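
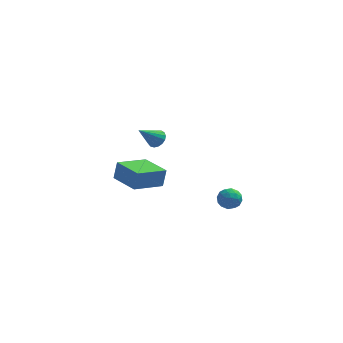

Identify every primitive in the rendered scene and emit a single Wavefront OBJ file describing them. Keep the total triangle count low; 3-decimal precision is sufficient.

v -3.343 -1.332 -1.981
v -3.191 -1.134 -1.023
v -4.443 -0.117 -2.057
v -4.291 0.08 -1.099
v -2.109 -0.24 -2.401
v -1.957 -0.043 -1.443
v -3.209 0.974 -2.477
v -3.057 1.172 -1.519
v 1.181 1.425 -4.316
v 1.516 1.233 -3.791
v 0.424 0.727 -4.089
v 0.759 0.535 -3.564
v 0.488 1.127 -3.579
v 0.956 1.559 -3.719
v 0.984 0.401 -4.161
v 1.452 0.833 -4.301
v 1.394 0.6 -3.695
v 1.087 1.049 -3.335
v 0.853 0.911 -4.545
v 0.546 1.36 -4.185
v 1.415 1.391 -4.073
v 0.525 0.569 -3.807
v 0.366 0.918 -3.816
v 0.562 0.805 -3.507
v 1.086 1.582 -4.031
v 1.283 1.469 -3.722
v 0.678 1.407 -3.598
v 0.657 0.491 -4.158
v 0.854 0.378 -3.849
v 1.378 1.155 -4.373
v 1.574 1.042 -4.064
v 1.262 0.553 -4.282
v 1.54 0.905 -3.708
v 1.095 0.495 -3.575
v 1.227 0.416 -3.926
v 1.503 0.67 -4.008
v 1.36 1.169 -3.497
v 0.915 0.759 -3.364
v 0.756 1.107 -3.372
v 1.031 1.361 -3.455
v 1.288 0.797 -3.44
v 1.025 1.201 -4.516
v 0.58 0.791 -4.383
v 0.909 0.599 -4.425
v 1.184 0.853 -4.508
v 0.845 1.465 -4.305
v 0.4 1.055 -4.172
v 0.437 1.29 -3.872
v 0.713 1.544 -3.954
v 0.652 1.163 -4.44
v -2.146 -2.613 2.322
v -1.746 -2.899 2.459
v -2.894 -3.227 3.218
v -1.732 -2.704 2.605
v -1.811 -2.488 2.686
v -1.968 -2.301 2.684
v -2.165 -2.185 2.599
v -2.358 -2.167 2.45
v -2.502 -2.251 2.272
v -2.565 -2.418 2.105
v -2.531 -2.63 1.988
v -2.409 -2.837 1.947
v -2.227 -2.993 1.992
v -2.026 -3.062 2.113
v -1.853 -3.028 2.281
f 2 4 1
f 5 2 1
f 1 4 3
f 3 5 1
f 2 8 4
f 6 2 5
f 6 8 2
f 4 8 3
f 7 5 3
f 3 8 7
f 7 6 5
f 8 6 7
f 9 46 25
f 46 20 49
f 25 49 14
f 46 49 25
f 9 25 21
f 25 14 26
f 21 26 10
f 25 26 21
f 9 21 30
f 21 10 31
f 30 31 16
f 21 31 30
f 9 30 42
f 30 16 45
f 42 45 19
f 30 45 42
f 9 42 46
f 42 19 50
f 46 50 20
f 42 50 46
f 10 26 37
f 26 14 40
f 37 40 18
f 26 40 37
f 14 49 27
f 49 20 48
f 27 48 13
f 49 48 27
f 20 50 47
f 50 19 43
f 47 43 11
f 50 43 47
f 19 45 44
f 45 16 32
f 44 32 15
f 45 32 44
f 16 31 36
f 31 10 33
f 36 33 17
f 31 33 36
f 12 38 24
f 38 18 39
f 24 39 13
f 38 39 24
f 12 24 22
f 24 13 23
f 22 23 11
f 24 23 22
f 12 22 29
f 22 11 28
f 29 28 15
f 22 28 29
f 12 29 34
f 29 15 35
f 34 35 17
f 29 35 34
f 12 34 38
f 34 17 41
f 38 41 18
f 34 41 38
f 13 39 27
f 39 18 40
f 27 40 14
f 39 40 27
f 11 23 47
f 23 13 48
f 47 48 20
f 23 48 47
f 15 28 44
f 28 11 43
f 44 43 19
f 28 43 44
f 17 35 36
f 35 15 32
f 36 32 16
f 35 32 36
f 18 41 37
f 41 17 33
f 37 33 10
f 41 33 37
f 52 51 54
f 52 54 53
f 54 51 55
f 54 55 53
f 55 51 56
f 55 56 53
f 56 51 57
f 56 57 53
f 57 51 58
f 57 58 53
f 58 51 59
f 58 59 53
f 59 51 60
f 59 60 53
f 60 51 61
f 60 61 53
f 61 51 62
f 61 62 53
f 62 51 63
f 62 63 53
f 63 51 64
f 63 64 53
f 64 51 65
f 64 65 53
f 65 51 52
f 65 52 53



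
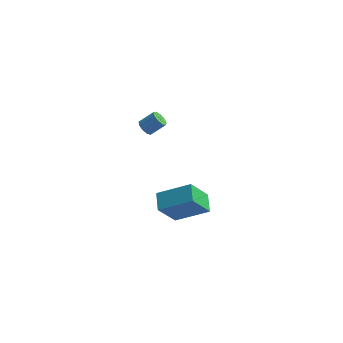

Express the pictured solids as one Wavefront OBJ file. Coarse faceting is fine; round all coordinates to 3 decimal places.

v 1.301 2.095 3.6
v 1.678 1.886 3.347
v 2.336 2.276 4.006
v 1.959 2.485 4.26
v 1.615 2.2 3.225
v 2.273 2.589 3.885
v 1.404 2.464 3.279
v 2.063 2.853 3.938
v 1.146 2.556 3.483
v 1.804 2.945 4.142
v 0.96 2.432 3.742
v 1.618 2.822 4.401
v 0.933 2.151 3.935
v 1.592 2.54 4.594
v 1.079 1.844 3.971
v 1.737 2.233 4.63
v 1.328 1.654 3.834
v 1.987 2.043 4.493
v 1.565 1.671 3.587
v 2.223 2.06 4.247
v 2.171 1.571 -2.473
v 3.92 2.017 -1.5
v 1.708 2.536 -2.083
v 3.457 2.983 -1.11
v 2.783 2.477 -3.99
v 4.532 2.924 -3.017
v 2.32 3.443 -3.6
v 4.069 3.889 -2.627
f 2 1 5
f 2 5 3
f 3 5 6
f 3 6 4
f 5 1 7
f 5 7 6
f 6 7 8
f 6 8 4
f 7 1 9
f 7 9 8
f 8 9 10
f 8 10 4
f 9 1 11
f 9 11 10
f 10 11 12
f 10 12 4
f 11 1 13
f 11 13 12
f 12 13 14
f 12 14 4
f 13 1 15
f 13 15 14
f 14 15 16
f 14 16 4
f 15 1 17
f 15 17 16
f 16 17 18
f 16 18 4
f 17 1 19
f 17 19 18
f 18 19 20
f 18 20 4
f 19 1 2
f 19 2 20
f 20 2 3
f 20 3 4
f 22 24 21
f 25 22 21
f 21 24 23
f 23 25 21
f 22 28 24
f 26 22 25
f 26 28 22
f 24 28 23
f 27 25 23
f 23 28 27
f 27 26 25
f 28 26 27



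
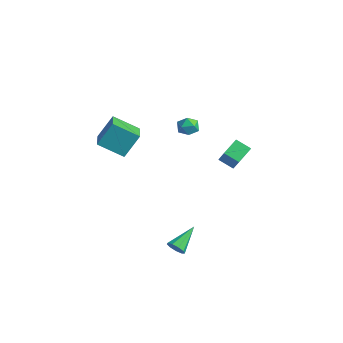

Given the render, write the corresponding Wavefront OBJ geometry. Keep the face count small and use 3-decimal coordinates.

v 2.85 -3.673 -2.993
v 3.239 -3.803 -2.612
v 2.55 -2.207 -2.187
v 3.399 -3.611 -2.903
v 3.302 -3.448 -3.235
v 2.993 -3.39 -3.455
v 2.617 -3.465 -3.458
v 2.35 -3.637 -3.244
v 2.317 -3.826 -2.913
v 2.533 -3.944 -2.619
v 2.897 -3.935 -2.5
v -3.158 1.614 0.835
v -2.741 2.166 0.885
v -2.439 1.014 1.455
v -2.022 1.566 1.505
v -2.637 1.565 1.828
v -3.081 1.935 1.445
v -2.099 1.245 0.895
v -2.543 1.615 0.512
v -2.087 1.938 0.923
v -2.419 2.136 1.499
v -2.761 1.044 0.841
v -3.093 1.242 1.417
v 2.293 -0.382 2.107
v 3.139 -0.741 3.255
v 2.075 0.61 2.579
v 2.92 0.251 3.727
v 3.04 -0.011 1.673
v 3.885 -0.37 2.821
v 2.821 0.981 2.145
v 3.667 0.622 3.293
v -5 -2.736 0.955
v -4.832 -1.809 2.26
v -3.911 -1.764 0.123
v -3.743 -0.836 1.429
v -3.657 -3.764 1.511
v -3.489 -2.836 2.817
v -2.568 -2.791 0.68
v -2.4 -1.864 1.985
f 2 1 4
f 2 4 3
f 4 1 5
f 4 5 3
f 5 1 6
f 5 6 3
f 6 1 7
f 6 7 3
f 7 1 8
f 7 8 3
f 8 1 9
f 8 9 3
f 9 1 10
f 9 10 3
f 10 1 11
f 10 11 3
f 11 1 2
f 11 2 3
f 12 23 17
f 12 17 13
f 12 13 19
f 12 19 22
f 12 22 23
f 13 17 21
f 17 23 16
f 23 22 14
f 22 19 18
f 19 13 20
f 15 21 16
f 15 16 14
f 15 14 18
f 15 18 20
f 15 20 21
f 16 21 17
f 14 16 23
f 18 14 22
f 20 18 19
f 21 20 13
f 25 27 24
f 28 25 24
f 24 27 26
f 26 28 24
f 25 31 27
f 29 25 28
f 29 31 25
f 27 31 26
f 30 28 26
f 26 31 30
f 30 29 28
f 31 29 30
f 33 35 32
f 36 33 32
f 32 35 34
f 34 36 32
f 33 39 35
f 37 33 36
f 37 39 33
f 35 39 34
f 38 36 34
f 34 39 38
f 38 37 36
f 39 37 38



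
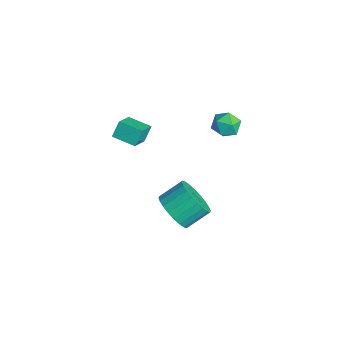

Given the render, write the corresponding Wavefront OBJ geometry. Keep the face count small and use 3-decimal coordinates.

v -0.167 0.78 -2.085
v 0.684 0.456 -1.562
v 0.678 1.615 -0.832
v -0.173 1.94 -1.355
v 0.855 0.655 -1.877
v 0.848 1.815 -1.147
v 0.87 0.874 -2.224
v 0.863 2.033 -1.493
v 0.727 1.078 -2.549
v 0.72 2.237 -1.819
v 0.448 1.237 -2.804
v 0.442 2.396 -2.073
v 0.076 1.326 -2.949
v 0.069 2.485 -2.219
v -0.333 1.332 -2.963
v -0.34 2.491 -2.232
v -0.717 1.255 -2.843
v -0.724 2.414 -2.113
v -1.018 1.105 -2.608
v -1.024 2.264 -1.878
v -1.188 0.905 -2.293
v -1.195 2.065 -1.563
v -1.203 0.687 -1.947
v -1.21 1.846 -1.216
v -1.06 0.483 -1.621
v -1.067 1.642 -0.891
v -0.782 0.324 -1.367
v -0.788 1.483 -0.636
v -0.409 0.235 -1.221
v -0.416 1.394 -0.491
v 0 0.229 -1.208
v -0.007 1.388 -0.477
v 0.384 0.306 -1.327
v 0.377 1.465 -0.597
v -0.695 3.831 3.77
v 0.019 4.018 3.879
v -0.359 2.702 3.501
v 0.355 2.889 3.61
v -0.114 2.858 4.189
v -0.322 3.556 4.355
v -0.018 3.164 3.025
v -0.226 3.862 3.191
v 0.438 3.606 3.418
v 0.378 3.417 4.138
v -0.718 3.303 3.242
v -0.778 3.114 3.962
v -1.975 -0.944 3.159
v -1.147 -1.722 3.942
v -2.215 -0.499 3.854
v -1.387 -1.277 4.638
v -1.113 -0.203 2.982
v -0.285 -0.981 3.766
v -1.353 0.242 3.678
v -0.525 -0.536 4.461
f 2 1 5
f 2 5 3
f 3 5 6
f 3 6 4
f 5 1 7
f 5 7 6
f 6 7 8
f 6 8 4
f 7 1 9
f 7 9 8
f 8 9 10
f 8 10 4
f 9 1 11
f 9 11 10
f 10 11 12
f 10 12 4
f 11 1 13
f 11 13 12
f 12 13 14
f 12 14 4
f 13 1 15
f 13 15 14
f 14 15 16
f 14 16 4
f 15 1 17
f 15 17 16
f 16 17 18
f 16 18 4
f 17 1 19
f 17 19 18
f 18 19 20
f 18 20 4
f 19 1 21
f 19 21 20
f 20 21 22
f 20 22 4
f 21 1 23
f 21 23 22
f 22 23 24
f 22 24 4
f 23 1 25
f 23 25 24
f 24 25 26
f 24 26 4
f 25 1 27
f 25 27 26
f 26 27 28
f 26 28 4
f 27 1 29
f 27 29 28
f 28 29 30
f 28 30 4
f 29 1 31
f 29 31 30
f 30 31 32
f 30 32 4
f 31 1 33
f 31 33 32
f 32 33 34
f 32 34 4
f 33 1 2
f 33 2 34
f 34 2 3
f 34 3 4
f 35 46 40
f 35 40 36
f 35 36 42
f 35 42 45
f 35 45 46
f 36 40 44
f 40 46 39
f 46 45 37
f 45 42 41
f 42 36 43
f 38 44 39
f 38 39 37
f 38 37 41
f 38 41 43
f 38 43 44
f 39 44 40
f 37 39 46
f 41 37 45
f 43 41 42
f 44 43 36
f 48 50 47
f 51 48 47
f 47 50 49
f 49 51 47
f 48 54 50
f 52 48 51
f 52 54 48
f 50 54 49
f 53 51 49
f 49 54 53
f 53 52 51
f 54 52 53



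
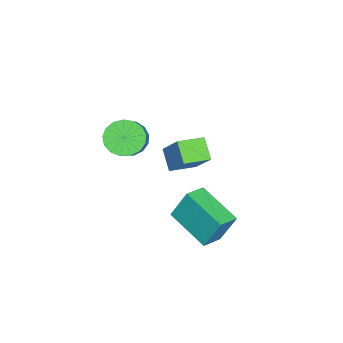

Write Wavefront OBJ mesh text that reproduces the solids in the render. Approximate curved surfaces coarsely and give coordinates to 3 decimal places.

v -0.719 1.034 -1.741
v -1.343 0.563 -1.086
v -0.113 1.816 -0.6
v -0.737 1.345 0.055
v 0.037 0.235 -1.595
v -0.587 -0.236 -0.94
v 0.643 1.017 -0.454
v 0.019 0.546 0.201
v 0.755 -1.113 0.515
v 1.16 -1.737 0.249
v 2.35 -1.411 1.299
v 1.945 -0.787 1.565
v 1.277 -1.453 0.029
v 2.467 -1.127 1.079
v 1.274 -1.091 -0.08
v 2.464 -0.765 0.97
v 1.152 -0.734 -0.053
v 2.342 -0.408 0.997
v 0.939 -0.464 0.105
v 2.13 -0.138 1.154
v 0.684 -0.342 0.356
v 1.875 -0.017 1.406
v 0.446 -0.397 0.644
v 1.636 -0.072 1.694
v 0.278 -0.616 0.902
v 1.468 -0.291 1.952
v 0.219 -0.949 1.072
v 1.409 -0.624 2.122
v 0.283 -1.319 1.114
v 1.473 -0.994 2.164
v 0.455 -1.642 1.019
v 1.646 -1.317 2.069
v 0.696 -1.844 0.809
v 1.886 -1.518 1.858
v 0.951 -1.878 0.531
v 2.141 -1.552 1.58
v 3.085 1.96 -0.68
v 2.982 2.522 0.554
v 3.884 3.453 -1.293
v 3.78 4.015 -0.059
v 3.88 1.625 -0.461
v 3.776 2.187 0.773
v 4.678 3.118 -1.074
v 4.575 3.68 0.16
f 2 4 1
f 5 2 1
f 1 4 3
f 3 5 1
f 2 8 4
f 6 2 5
f 6 8 2
f 4 8 3
f 7 5 3
f 3 8 7
f 7 6 5
f 8 6 7
f 10 9 13
f 10 13 11
f 11 13 14
f 11 14 12
f 13 9 15
f 13 15 14
f 14 15 16
f 14 16 12
f 15 9 17
f 15 17 16
f 16 17 18
f 16 18 12
f 17 9 19
f 17 19 18
f 18 19 20
f 18 20 12
f 19 9 21
f 19 21 20
f 20 21 22
f 20 22 12
f 21 9 23
f 21 23 22
f 22 23 24
f 22 24 12
f 23 9 25
f 23 25 24
f 24 25 26
f 24 26 12
f 25 9 27
f 25 27 26
f 26 27 28
f 26 28 12
f 27 9 29
f 27 29 28
f 28 29 30
f 28 30 12
f 29 9 31
f 29 31 30
f 30 31 32
f 30 32 12
f 31 9 33
f 31 33 32
f 32 33 34
f 32 34 12
f 33 9 35
f 33 35 34
f 34 35 36
f 34 36 12
f 35 9 10
f 35 10 36
f 36 10 11
f 36 11 12
f 38 40 37
f 41 38 37
f 37 40 39
f 39 41 37
f 38 44 40
f 42 38 41
f 42 44 38
f 40 44 39
f 43 41 39
f 39 44 43
f 43 42 41
f 44 42 43



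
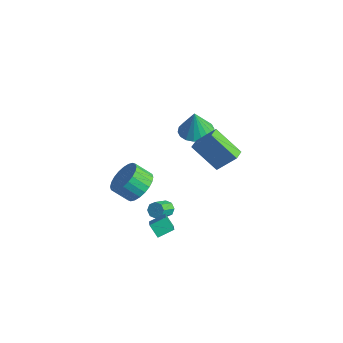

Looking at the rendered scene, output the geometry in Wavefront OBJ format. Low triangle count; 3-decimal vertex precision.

v 1.242 -3.239 -2.714
v 0.591 -3.294 -2.095
v 1.525 -2.335 -2.335
v 0.874 -2.39 -1.716
v 2.386 -4.07 -1.584
v 1.735 -4.125 -0.965
v 2.669 -3.166 -1.205
v 2.018 -3.221 -0.586
v -3.923 3.577 -1.207
v -3.184 2.806 -1.273
v -3.917 3.443 0.447
v -2.922 3.202 -1.242
v -2.857 3.672 -1.204
v -3.004 4.123 -1.167
v -3.333 4.467 -1.138
v -3.779 4.634 -1.122
v -4.253 4.591 -1.124
v -4.662 4.348 -1.142
v -4.925 3.952 -1.173
v -4.989 3.482 -1.211
v -4.842 3.03 -1.248
v -4.513 2.687 -1.277
v -4.068 2.52 -1.292
v -3.593 2.562 -1.291
v 0.258 -1.86 -2.073
v 0.764 -1.829 -2.226
v 1.009 -2.75 -1.6
v 0.502 -2.78 -1.447
v 0.691 -1.618 -1.888
v 0.936 -2.538 -1.261
v 0.364 -1.549 -1.658
v 0.609 -2.469 -1.031
v -0.025 -1.661 -1.671
v 0.22 -2.581 -1.045
v -0.249 -1.89 -1.92
v -0.004 -2.811 -1.294
v -0.176 -2.102 -2.259
v 0.069 -3.022 -1.632
v 0.151 -2.171 -2.489
v 0.396 -3.091 -1.862
v 0.54 -2.059 -2.475
v 0.785 -2.979 -1.849
v -0.338 -3.185 0.249
v 0.503 -3.181 0.91
v -0.14 -3.832 1.732
v -0.982 -3.835 1.071
v 0.304 -2.834 1.029
v -0.339 -3.485 1.851
v 0.008 -2.54 1.03
v -0.636 -3.191 1.852
v -0.342 -2.344 0.912
v -0.985 -2.995 1.734
v -0.69 -2.277 0.692
v -1.334 -2.927 1.514
v -0.986 -2.347 0.406
v -1.629 -2.998 1.228
v -1.182 -2.545 0.095
v -1.825 -3.196 0.917
v -1.25 -2.84 -0.192
v -1.894 -3.491 0.63
v -1.18 -3.188 -0.412
v -1.823 -3.839 0.41
v -0.981 -3.535 -0.531
v -1.624 -4.186 0.291
v -0.684 -3.829 -0.532
v -1.328 -4.48 0.29
v -0.335 -4.025 -0.414
v -0.978 -4.676 0.408
v 0.014 -4.093 -0.194
v -0.63 -4.743 0.628
v 0.309 -4.022 0.092
v -0.334 -4.673 0.914
v 0.505 -3.824 0.403
v -0.138 -4.475 1.225
v 0.574 -3.529 0.69
v -0.07 -4.18 1.512
v -1.779 1.528 0.009
v -0.953 2.297 1.254
v -2.209 2.213 -0.129
v -1.383 2.981 1.116
v -0.297 2.179 -1.376
v 0.529 2.947 -0.131
v -0.727 2.863 -1.514
v 0.099 3.632 -0.269
f 2 4 1
f 5 2 1
f 1 4 3
f 3 5 1
f 2 8 4
f 6 2 5
f 6 8 2
f 4 8 3
f 7 5 3
f 3 8 7
f 7 6 5
f 8 6 7
f 10 9 12
f 10 12 11
f 12 9 13
f 12 13 11
f 13 9 14
f 13 14 11
f 14 9 15
f 14 15 11
f 15 9 16
f 15 16 11
f 16 9 17
f 16 17 11
f 17 9 18
f 17 18 11
f 18 9 19
f 18 19 11
f 19 9 20
f 19 20 11
f 20 9 21
f 20 21 11
f 21 9 22
f 21 22 11
f 22 9 23
f 22 23 11
f 23 9 24
f 23 24 11
f 24 9 10
f 24 10 11
f 26 25 29
f 26 29 27
f 27 29 30
f 27 30 28
f 29 25 31
f 29 31 30
f 30 31 32
f 30 32 28
f 31 25 33
f 31 33 32
f 32 33 34
f 32 34 28
f 33 25 35
f 33 35 34
f 34 35 36
f 34 36 28
f 35 25 37
f 35 37 36
f 36 37 38
f 36 38 28
f 37 25 39
f 37 39 38
f 38 39 40
f 38 40 28
f 39 25 41
f 39 41 40
f 40 41 42
f 40 42 28
f 41 25 26
f 41 26 42
f 42 26 27
f 42 27 28
f 44 43 47
f 44 47 45
f 45 47 48
f 45 48 46
f 47 43 49
f 47 49 48
f 48 49 50
f 48 50 46
f 49 43 51
f 49 51 50
f 50 51 52
f 50 52 46
f 51 43 53
f 51 53 52
f 52 53 54
f 52 54 46
f 53 43 55
f 53 55 54
f 54 55 56
f 54 56 46
f 55 43 57
f 55 57 56
f 56 57 58
f 56 58 46
f 57 43 59
f 57 59 58
f 58 59 60
f 58 60 46
f 59 43 61
f 59 61 60
f 60 61 62
f 60 62 46
f 61 43 63
f 61 63 62
f 62 63 64
f 62 64 46
f 63 43 65
f 63 65 64
f 64 65 66
f 64 66 46
f 65 43 67
f 65 67 66
f 66 67 68
f 66 68 46
f 67 43 69
f 67 69 68
f 68 69 70
f 68 70 46
f 69 43 71
f 69 71 70
f 70 71 72
f 70 72 46
f 71 43 73
f 71 73 72
f 72 73 74
f 72 74 46
f 73 43 75
f 73 75 74
f 74 75 76
f 74 76 46
f 75 43 44
f 75 44 76
f 76 44 45
f 76 45 46
f 78 80 77
f 81 78 77
f 77 80 79
f 79 81 77
f 78 84 80
f 82 78 81
f 82 84 78
f 80 84 79
f 83 81 79
f 79 84 83
f 83 82 81
f 84 82 83



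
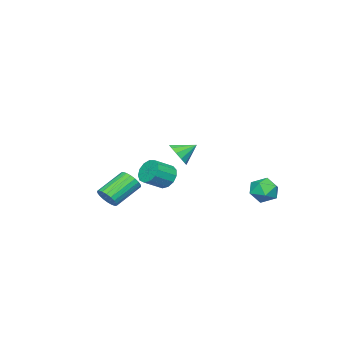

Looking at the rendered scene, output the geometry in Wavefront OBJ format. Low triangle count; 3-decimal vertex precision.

v 1.633 -3.314 -1.54
v 2.06 -3.336 -0.9
v 0.475 -2.768 0.179
v 0.047 -2.746 -0.46
v 2.102 -3.014 -1.008
v 0.517 -2.446 0.071
v 2.051 -2.751 -1.222
v 0.466 -2.183 -0.143
v 1.917 -2.6 -1.498
v 0.332 -2.031 -0.419
v 1.726 -2.59 -1.783
v 0.141 -2.021 -0.704
v 1.517 -2.723 -2.02
v -0.068 -2.155 -0.941
v 1.331 -2.974 -2.161
v -0.254 -2.406 -1.082
v 1.205 -3.292 -2.179
v -0.38 -2.724 -1.1
v 1.163 -3.614 -2.071
v -0.422 -3.046 -0.992
v 1.214 -3.877 -1.857
v -0.371 -3.309 -0.778
v 1.348 -4.029 -1.581
v -0.237 -3.46 -0.502
v 1.539 -4.039 -1.296
v -0.046 -3.47 -0.217
v 1.748 -3.905 -1.059
v 0.163 -3.337 0.02
v 1.934 -3.654 -0.918
v 0.349 -3.086 0.161
v -4.784 4.086 -1.176
v -4.05 4.44 -1.735
v -3.87 2.84 -0.765
v -3.136 3.194 -1.324
v -3.399 3.666 -0.496
v -3.963 4.436 -0.75
v -3.957 2.844 -1.75
v -4.521 3.614 -2.004
v -3.538 3.672 -2.089
v -3.194 4.18 -1.315
v -4.726 3.1 -1.185
v -4.382 3.608 -0.411
v 3.032 1.628 1.535
v 3.279 1.239 0.845
v 4.315 0.743 1.495
v 4.068 1.132 2.185
v 3.484 1.659 0.839
v 4.52 1.163 1.489
v 3.545 2.07 1.055
v 4.581 1.573 1.705
v 3.444 2.34 1.422
v 4.48 1.844 2.073
v 3.211 2.384 1.826
v 4.247 1.888 2.476
v 2.922 2.189 2.137
v 3.958 1.692 2.787
v 2.668 1.815 2.257
v 3.704 1.319 2.907
v 2.529 1.382 2.148
v 3.565 0.886 2.798
v 2.55 1.027 1.844
v 3.586 0.531 2.494
v 2.724 0.863 1.442
v 3.76 0.367 2.092
v 2.996 0.942 1.069
v 4.032 0.446 1.72
v 3.747 2.795 3.607
v 4.281 2.771 4.242
v 3.013 3.525 4.253
v 4.409 3.134 3.976
v 4.326 3.389 3.593
v 4.059 3.456 3.214
v 3.693 3.312 2.961
v 3.344 3.005 2.912
v 3.123 2.631 3.085
v 3.1 2.308 3.423
v 3.282 2.141 3.819
v 3.612 2.18 4.149
v 3.984 2.415 4.306
f 2 1 5
f 2 5 3
f 3 5 6
f 3 6 4
f 5 1 7
f 5 7 6
f 6 7 8
f 6 8 4
f 7 1 9
f 7 9 8
f 8 9 10
f 8 10 4
f 9 1 11
f 9 11 10
f 10 11 12
f 10 12 4
f 11 1 13
f 11 13 12
f 12 13 14
f 12 14 4
f 13 1 15
f 13 15 14
f 14 15 16
f 14 16 4
f 15 1 17
f 15 17 16
f 16 17 18
f 16 18 4
f 17 1 19
f 17 19 18
f 18 19 20
f 18 20 4
f 19 1 21
f 19 21 20
f 20 21 22
f 20 22 4
f 21 1 23
f 21 23 22
f 22 23 24
f 22 24 4
f 23 1 25
f 23 25 24
f 24 25 26
f 24 26 4
f 25 1 27
f 25 27 26
f 26 27 28
f 26 28 4
f 27 1 29
f 27 29 28
f 28 29 30
f 28 30 4
f 29 1 2
f 29 2 30
f 30 2 3
f 30 3 4
f 31 42 36
f 31 36 32
f 31 32 38
f 31 38 41
f 31 41 42
f 32 36 40
f 36 42 35
f 42 41 33
f 41 38 37
f 38 32 39
f 34 40 35
f 34 35 33
f 34 33 37
f 34 37 39
f 34 39 40
f 35 40 36
f 33 35 42
f 37 33 41
f 39 37 38
f 40 39 32
f 44 43 47
f 44 47 45
f 45 47 48
f 45 48 46
f 47 43 49
f 47 49 48
f 48 49 50
f 48 50 46
f 49 43 51
f 49 51 50
f 50 51 52
f 50 52 46
f 51 43 53
f 51 53 52
f 52 53 54
f 52 54 46
f 53 43 55
f 53 55 54
f 54 55 56
f 54 56 46
f 55 43 57
f 55 57 56
f 56 57 58
f 56 58 46
f 57 43 59
f 57 59 58
f 58 59 60
f 58 60 46
f 59 43 61
f 59 61 60
f 60 61 62
f 60 62 46
f 61 43 63
f 61 63 62
f 62 63 64
f 62 64 46
f 63 43 65
f 63 65 64
f 64 65 66
f 64 66 46
f 65 43 44
f 65 44 66
f 66 44 45
f 66 45 46
f 68 67 70
f 68 70 69
f 70 67 71
f 70 71 69
f 71 67 72
f 71 72 69
f 72 67 73
f 72 73 69
f 73 67 74
f 73 74 69
f 74 67 75
f 74 75 69
f 75 67 76
f 75 76 69
f 76 67 77
f 76 77 69
f 77 67 78
f 77 78 69
f 78 67 79
f 78 79 69
f 79 67 68
f 79 68 69



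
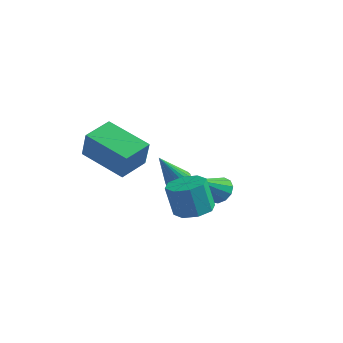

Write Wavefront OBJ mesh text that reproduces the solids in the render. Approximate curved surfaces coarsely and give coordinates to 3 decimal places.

v -0.986 3.939 -1.369
v -0.478 4.109 -1.144
v -1.394 3.121 0.169
v -0.623 4.292 -1.085
v -0.831 4.415 -1.075
v -1.065 4.455 -1.116
v -1.286 4.406 -1.2
v -1.454 4.277 -1.314
v -1.542 4.089 -1.437
v -1.533 3.875 -1.549
v -1.43 3.673 -1.629
v -1.25 3.516 -1.665
v -1.024 3.433 -1.649
v -0.792 3.437 -1.585
v -0.593 3.528 -1.484
v -0.462 3.69 -1.362
v -0.421 3.896 -1.242
v 1.363 3.346 -1.013
v 1.897 2.975 -1.244
v 0.937 2.054 0.073
v 2.03 3.184 -0.944
v 1.951 3.444 -0.666
v 1.685 3.673 -0.498
v 1.317 3.798 -0.494
v 0.963 3.779 -0.654
v 0.737 3.623 -0.929
v 0.709 3.379 -1.23
v 0.889 3.124 -1.462
v 1.219 2.94 -1.552
v 1.595 2.884 -1.471
v -1.727 -1.688 2.429
v -1.329 -1.974 3.676
v -1.561 -0.381 2.676
v -1.163 -0.667 3.923
v 0.223 -1.813 1.777
v 0.621 -2.099 3.024
v 0.389 -0.506 2.024
v 0.787 -0.792 3.271
v 2.324 -0.038 -0.194
v 2.892 -0.637 -0.105
v 2.564 -0.741 1.283
v 1.996 -0.142 1.194
v 3.132 -0.057 -0.005
v 2.804 -0.161 1.383
v 2.899 0.533 -0.016
v 2.571 0.43 1.372
v 2.329 0.789 -0.131
v 2.001 0.686 1.257
v 1.756 0.561 -0.283
v 1.428 0.457 1.105
v 1.516 -0.019 -0.383
v 1.188 -0.123 1.005
v 1.749 -0.61 -0.372
v 1.421 -0.713 1.016
v 2.319 -0.866 -0.257
v 1.991 -0.969 1.131
f 2 1 4
f 2 4 3
f 4 1 5
f 4 5 3
f 5 1 6
f 5 6 3
f 6 1 7
f 6 7 3
f 7 1 8
f 7 8 3
f 8 1 9
f 8 9 3
f 9 1 10
f 9 10 3
f 10 1 11
f 10 11 3
f 11 1 12
f 11 12 3
f 12 1 13
f 12 13 3
f 13 1 14
f 13 14 3
f 14 1 15
f 14 15 3
f 15 1 16
f 15 16 3
f 16 1 17
f 16 17 3
f 17 1 2
f 17 2 3
f 19 18 21
f 19 21 20
f 21 18 22
f 21 22 20
f 22 18 23
f 22 23 20
f 23 18 24
f 23 24 20
f 24 18 25
f 24 25 20
f 25 18 26
f 25 26 20
f 26 18 27
f 26 27 20
f 27 18 28
f 27 28 20
f 28 18 29
f 28 29 20
f 29 18 30
f 29 30 20
f 30 18 19
f 30 19 20
f 32 34 31
f 35 32 31
f 31 34 33
f 33 35 31
f 32 38 34
f 36 32 35
f 36 38 32
f 34 38 33
f 37 35 33
f 33 38 37
f 37 36 35
f 38 36 37
f 40 39 43
f 40 43 41
f 41 43 44
f 41 44 42
f 43 39 45
f 43 45 44
f 44 45 46
f 44 46 42
f 45 39 47
f 45 47 46
f 46 47 48
f 46 48 42
f 47 39 49
f 47 49 48
f 48 49 50
f 48 50 42
f 49 39 51
f 49 51 50
f 50 51 52
f 50 52 42
f 51 39 53
f 51 53 52
f 52 53 54
f 52 54 42
f 53 39 55
f 53 55 54
f 54 55 56
f 54 56 42
f 55 39 40
f 55 40 56
f 56 40 41
f 56 41 42



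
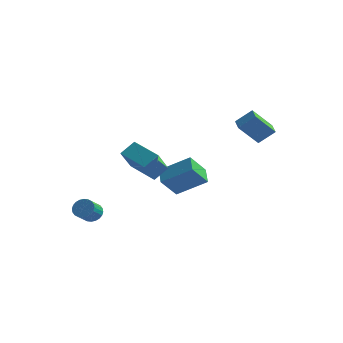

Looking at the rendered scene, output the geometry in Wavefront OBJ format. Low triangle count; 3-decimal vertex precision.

v -0.861 2.554 -2.034
v -1.353 1.608 -0.841
v 0.836 3.052 -0.941
v 0.345 2.106 0.253
v -0.265 1.614 -2.533
v -0.756 0.668 -1.339
v 1.433 2.112 -1.439
v 0.941 1.166 -0.246
v -1.386 -2.758 1.877
v -0.946 -1.997 2.554
v -1.46 -1.485 0.495
v -1.02 -0.724 1.172
v 0.32 -3.256 1.328
v 0.76 -2.495 2.005
v 0.246 -1.983 -0.054
v 0.686 -1.222 0.623
v -3.565 -2.089 -3.189
v -3.223 -1.755 -2.72
v -3.232 -2.696 -2.042
v -3.575 -3.031 -2.511
v -3.469 -1.703 -2.65
v -3.478 -2.644 -1.973
v -3.73 -1.709 -2.663
v -3.739 -2.65 -1.985
v -3.966 -1.773 -2.755
v -3.975 -2.714 -2.077
v -4.141 -1.885 -2.914
v -4.15 -2.827 -2.236
v -4.228 -2.029 -3.114
v -4.238 -2.97 -2.436
v -4.215 -2.181 -3.326
v -4.224 -3.123 -2.648
v -4.102 -2.32 -3.517
v -4.111 -3.261 -2.839
v -3.908 -2.424 -3.658
v -3.917 -3.365 -2.98
v -3.662 -2.476 -3.727
v -3.671 -3.417 -3.05
v -3.401 -2.47 -3.715
v -3.41 -3.411 -3.037
v -3.165 -2.406 -3.623
v -3.174 -3.347 -2.945
v -2.99 -2.293 -3.464
v -2.999 -3.235 -2.786
v -2.902 -2.15 -3.264
v -2.912 -3.091 -2.586
v -2.916 -1.997 -3.052
v -2.925 -2.939 -2.374
v -3.029 -1.859 -2.861
v -3.038 -2.8 -2.183
v 3.257 2.113 2.97
v 4.086 2.541 3.802
v 2.691 2.924 3.117
v 3.52 3.352 3.949
v 4.1 2.928 1.711
v 4.929 3.356 2.543
v 3.534 3.739 1.858
v 4.363 4.167 2.69
f 2 4 1
f 5 2 1
f 1 4 3
f 3 5 1
f 2 8 4
f 6 2 5
f 6 8 2
f 4 8 3
f 7 5 3
f 3 8 7
f 7 6 5
f 8 6 7
f 10 12 9
f 13 10 9
f 9 12 11
f 11 13 9
f 10 16 12
f 14 10 13
f 14 16 10
f 12 16 11
f 15 13 11
f 11 16 15
f 15 14 13
f 16 14 15
f 18 17 21
f 18 21 19
f 19 21 22
f 19 22 20
f 21 17 23
f 21 23 22
f 22 23 24
f 22 24 20
f 23 17 25
f 23 25 24
f 24 25 26
f 24 26 20
f 25 17 27
f 25 27 26
f 26 27 28
f 26 28 20
f 27 17 29
f 27 29 28
f 28 29 30
f 28 30 20
f 29 17 31
f 29 31 30
f 30 31 32
f 30 32 20
f 31 17 33
f 31 33 32
f 32 33 34
f 32 34 20
f 33 17 35
f 33 35 34
f 34 35 36
f 34 36 20
f 35 17 37
f 35 37 36
f 36 37 38
f 36 38 20
f 37 17 39
f 37 39 38
f 38 39 40
f 38 40 20
f 39 17 41
f 39 41 40
f 40 41 42
f 40 42 20
f 41 17 43
f 41 43 42
f 42 43 44
f 42 44 20
f 43 17 45
f 43 45 44
f 44 45 46
f 44 46 20
f 45 17 47
f 45 47 46
f 46 47 48
f 46 48 20
f 47 17 49
f 47 49 48
f 48 49 50
f 48 50 20
f 49 17 18
f 49 18 50
f 50 18 19
f 50 19 20
f 52 54 51
f 55 52 51
f 51 54 53
f 53 55 51
f 52 58 54
f 56 52 55
f 56 58 52
f 54 58 53
f 57 55 53
f 53 58 57
f 57 56 55
f 58 56 57



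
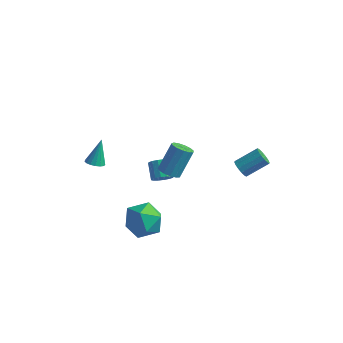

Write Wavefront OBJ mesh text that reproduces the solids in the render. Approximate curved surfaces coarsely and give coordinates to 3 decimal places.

v -0.208 0.486 -1.304
v 0.121 0.323 -0.829
v -0.403 1.031 -0.222
v -0.732 1.194 -0.696
v 0.28 0.554 -0.962
v -0.244 1.262 -0.354
v 0.309 0.767 -1.186
v -0.215 1.475 -0.578
v 0.199 0.905 -1.441
v -0.325 1.613 -0.834
v -0.02 0.931 -1.66
v -0.544 1.639 -1.053
v -0.289 0.837 -1.783
v -0.814 1.545 -1.176
v -0.537 0.649 -1.778
v -1.061 1.357 -1.171
v -0.696 0.418 -1.646
v -1.22 1.126 -1.038
v -0.725 0.205 -1.422
v -1.249 0.913 -0.814
v -0.615 0.067 -1.166
v -1.139 0.775 -0.559
v -0.396 0.041 -0.947
v -0.92 0.749 -0.34
v -0.126 0.135 -0.824
v -0.651 0.843 -0.217
v 0.576 -0.301 0.284
v 1.195 -0.339 0.173
v 1.503 0.624 1.565
v 0.884 0.661 1.676
v 1.08 -0.051 -0
v 1.387 0.912 1.392
v 0.804 0.157 -0.083
v 1.112 1.12 1.308
v 0.457 0.219 -0.05
v 0.764 1.182 1.342
v 0.147 0.116 0.09
v 0.454 1.079 1.482
v -0.027 -0.119 0.291
v 0.281 0.844 1.683
v -0.009 -0.413 0.49
v 0.299 0.55 1.882
v 0.195 -0.671 0.624
v 0.502 0.292 2.015
v 0.52 -0.812 0.65
v 0.827 0.151 2.041
v 0.863 -0.791 0.559
v 1.17 0.172 1.951
v 1.114 -0.614 0.382
v 1.422 0.349 1.773
v 3.324 2.547 -0.772
v 3.678 2.557 -1.206
v 4.59 3.403 -0.442
v 4.236 3.393 -0.008
v 3.502 2.784 -1.247
v 4.414 3.63 -0.483
v 3.279 2.947 -1.161
v 4.19 3.793 -0.397
v 3.067 3.003 -0.971
v 3.979 3.849 -0.207
v 2.925 2.937 -0.727
v 3.836 3.783 0.037
v 2.889 2.766 -0.496
v 3.801 3.612 0.268
v 2.97 2.537 -0.338
v 3.882 3.383 0.426
v 3.146 2.31 -0.297
v 4.058 3.156 0.467
v 3.37 2.147 -0.383
v 4.281 2.993 0.381
v 3.581 2.091 -0.573
v 4.493 2.937 0.191
v 3.724 2.157 -0.817
v 4.635 3.003 -0.053
v 3.759 2.328 -1.048
v 4.671 3.174 -0.284
v -2.083 -3.301 2.634
v -1.828 -3.708 2.856
v -2.057 -2.579 3.926
v -1.642 -3.56 2.77
v -1.556 -3.352 2.652
v -1.591 -3.133 2.53
v -1.739 -2.951 2.432
v -1.966 -2.85 2.38
v -2.22 -2.852 2.386
v -2.442 -2.957 2.449
v -2.582 -3.14 2.555
v -2.608 -3.36 2.678
v -2.514 -3.567 2.791
v -2.321 -3.712 2.869
v -2.073 -3.763 2.892
v 0.218 -2.888 -0.576
v 0.8 -3.062 0.383
v 0.88 -4.458 -1.263
v 1.462 -4.632 -0.304
v 0.329 -4.701 -0.301
v -0.081 -3.731 0.124
v 1.761 -3.789 -1.004
v 1.351 -2.819 -0.579
v 1.753 -3.619 0.119
v 0.869 -4.183 0.553
v 0.811 -3.337 -1.433
v -0.073 -3.901 -0.999
f 2 1 5
f 2 5 3
f 3 5 6
f 3 6 4
f 5 1 7
f 5 7 6
f 6 7 8
f 6 8 4
f 7 1 9
f 7 9 8
f 8 9 10
f 8 10 4
f 9 1 11
f 9 11 10
f 10 11 12
f 10 12 4
f 11 1 13
f 11 13 12
f 12 13 14
f 12 14 4
f 13 1 15
f 13 15 14
f 14 15 16
f 14 16 4
f 15 1 17
f 15 17 16
f 16 17 18
f 16 18 4
f 17 1 19
f 17 19 18
f 18 19 20
f 18 20 4
f 19 1 21
f 19 21 20
f 20 21 22
f 20 22 4
f 21 1 23
f 21 23 22
f 22 23 24
f 22 24 4
f 23 1 25
f 23 25 24
f 24 25 26
f 24 26 4
f 25 1 2
f 25 2 26
f 26 2 3
f 26 3 4
f 28 27 31
f 28 31 29
f 29 31 32
f 29 32 30
f 31 27 33
f 31 33 32
f 32 33 34
f 32 34 30
f 33 27 35
f 33 35 34
f 34 35 36
f 34 36 30
f 35 27 37
f 35 37 36
f 36 37 38
f 36 38 30
f 37 27 39
f 37 39 38
f 38 39 40
f 38 40 30
f 39 27 41
f 39 41 40
f 40 41 42
f 40 42 30
f 41 27 43
f 41 43 42
f 42 43 44
f 42 44 30
f 43 27 45
f 43 45 44
f 44 45 46
f 44 46 30
f 45 27 47
f 45 47 46
f 46 47 48
f 46 48 30
f 47 27 49
f 47 49 48
f 48 49 50
f 48 50 30
f 49 27 28
f 49 28 50
f 50 28 29
f 50 29 30
f 52 51 55
f 52 55 53
f 53 55 56
f 53 56 54
f 55 51 57
f 55 57 56
f 56 57 58
f 56 58 54
f 57 51 59
f 57 59 58
f 58 59 60
f 58 60 54
f 59 51 61
f 59 61 60
f 60 61 62
f 60 62 54
f 61 51 63
f 61 63 62
f 62 63 64
f 62 64 54
f 63 51 65
f 63 65 64
f 64 65 66
f 64 66 54
f 65 51 67
f 65 67 66
f 66 67 68
f 66 68 54
f 67 51 69
f 67 69 68
f 68 69 70
f 68 70 54
f 69 51 71
f 69 71 70
f 70 71 72
f 70 72 54
f 71 51 73
f 71 73 72
f 72 73 74
f 72 74 54
f 73 51 75
f 73 75 74
f 74 75 76
f 74 76 54
f 75 51 52
f 75 52 76
f 76 52 53
f 76 53 54
f 78 77 80
f 78 80 79
f 80 77 81
f 80 81 79
f 81 77 82
f 81 82 79
f 82 77 83
f 82 83 79
f 83 77 84
f 83 84 79
f 84 77 85
f 84 85 79
f 85 77 86
f 85 86 79
f 86 77 87
f 86 87 79
f 87 77 88
f 87 88 79
f 88 77 89
f 88 89 79
f 89 77 90
f 89 90 79
f 90 77 91
f 90 91 79
f 91 77 78
f 91 78 79
f 92 103 97
f 92 97 93
f 92 93 99
f 92 99 102
f 92 102 103
f 93 97 101
f 97 103 96
f 103 102 94
f 102 99 98
f 99 93 100
f 95 101 96
f 95 96 94
f 95 94 98
f 95 98 100
f 95 100 101
f 96 101 97
f 94 96 103
f 98 94 102
f 100 98 99
f 101 100 93



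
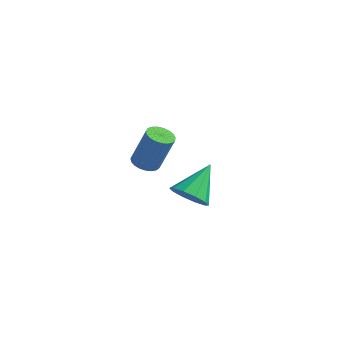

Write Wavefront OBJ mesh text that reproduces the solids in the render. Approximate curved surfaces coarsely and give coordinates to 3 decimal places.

v -0.215 -1.054 -3.664
v 0.555 -0.918 -3.94
v -0.085 0.294 -2.636
v 0.231 -0.658 -4.241
v -0.264 -0.549 -4.32
v -0.741 -0.633 -4.149
v -1.016 -0.878 -3.793
v -0.986 -1.19 -3.387
v -0.661 -1.451 -3.087
v -0.166 -1.559 -3.007
v 0.31 -1.475 -3.178
v 0.585 -1.23 -3.535
v -0.297 -3.952 0.07
v 0.223 -4.038 -0.089
v 0.716 -3.793 1.392
v 0.197 -3.708 1.55
v 0.201 -3.812 -0.119
v 0.694 -3.567 1.362
v 0.092 -3.611 -0.116
v 0.585 -3.366 1.365
v -0.083 -3.469 -0.082
v 0.41 -3.224 1.399
v -0.296 -3.41 -0.02
v 0.197 -3.165 1.46
v -0.508 -3.445 0.056
v -0.015 -3.2 1.537
v -0.684 -3.568 0.135
v -0.191 -3.323 1.616
v -0.793 -3.757 0.203
v -0.3 -3.512 1.684
v -0.816 -3.98 0.247
v -0.323 -3.736 1.728
v -0.749 -4.199 0.261
v -0.256 -3.954 1.742
v -0.604 -4.374 0.242
v -0.111 -4.13 1.723
v -0.406 -4.477 0.193
v 0.087 -4.232 1.674
v -0.189 -4.489 0.122
v 0.304 -4.244 1.603
v 0.01 -4.408 0.043
v 0.503 -4.164 1.524
v 0.156 -4.249 -0.032
v 0.649 -4.004 1.449
f 2 1 4
f 2 4 3
f 4 1 5
f 4 5 3
f 5 1 6
f 5 6 3
f 6 1 7
f 6 7 3
f 7 1 8
f 7 8 3
f 8 1 9
f 8 9 3
f 9 1 10
f 9 10 3
f 10 1 11
f 10 11 3
f 11 1 12
f 11 12 3
f 12 1 2
f 12 2 3
f 14 13 17
f 14 17 15
f 15 17 18
f 15 18 16
f 17 13 19
f 17 19 18
f 18 19 20
f 18 20 16
f 19 13 21
f 19 21 20
f 20 21 22
f 20 22 16
f 21 13 23
f 21 23 22
f 22 23 24
f 22 24 16
f 23 13 25
f 23 25 24
f 24 25 26
f 24 26 16
f 25 13 27
f 25 27 26
f 26 27 28
f 26 28 16
f 27 13 29
f 27 29 28
f 28 29 30
f 28 30 16
f 29 13 31
f 29 31 30
f 30 31 32
f 30 32 16
f 31 13 33
f 31 33 32
f 32 33 34
f 32 34 16
f 33 13 35
f 33 35 34
f 34 35 36
f 34 36 16
f 35 13 37
f 35 37 36
f 36 37 38
f 36 38 16
f 37 13 39
f 37 39 38
f 38 39 40
f 38 40 16
f 39 13 41
f 39 41 40
f 40 41 42
f 40 42 16
f 41 13 43
f 41 43 42
f 42 43 44
f 42 44 16
f 43 13 14
f 43 14 44
f 44 14 15
f 44 15 16



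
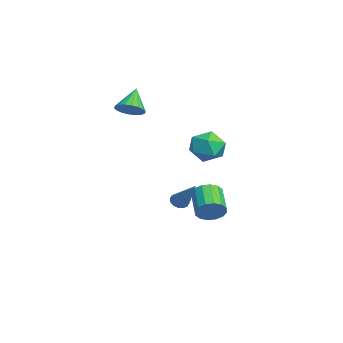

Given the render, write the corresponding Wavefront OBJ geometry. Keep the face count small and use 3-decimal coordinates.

v -0.577 3.033 -3.23
v -0.274 3.55 -2.641
v -1.739 3.524 -1.862
v -2.043 3.007 -2.45
v -0.44 3.812 -2.946
v -1.906 3.785 -2.167
v -0.644 3.865 -3.327
v -2.109 3.838 -2.547
v -0.829 3.695 -3.681
v -2.295 3.669 -2.902
v -0.947 3.348 -3.915
v -2.413 3.321 -3.136
v -0.966 2.916 -3.965
v -2.432 2.89 -3.186
v -0.881 2.516 -3.818
v -2.346 2.49 -3.039
v -0.714 2.255 -3.513
v -2.18 2.228 -2.734
v -0.511 2.202 -3.133
v -1.976 2.175 -2.353
v -0.325 2.371 -2.778
v -1.791 2.345 -1.999
v -0.207 2.719 -2.544
v -1.673 2.692 -1.765
v -0.188 3.15 -2.494
v -1.654 3.124 -1.715
v -3.053 -0.871 3.22
v -2.568 -0.216 3.375
v -4.007 -0.449 4.42
v -2.813 -0.081 3.133
v -3.105 -0.103 2.909
v -3.388 -0.277 2.746
v -3.604 -0.569 2.677
v -3.711 -0.92 2.715
v -3.688 -1.262 2.854
v -3.539 -1.526 3.065
v -3.294 -1.661 3.306
v -3.002 -1.639 3.531
v -2.719 -1.465 3.694
v -2.503 -1.173 3.763
v -2.396 -0.822 3.724
v -2.419 -0.48 3.586
v -2.815 3.914 -0.135
v -1.913 3.372 0.2
v -3.827 2.868 0.9
v -2.925 2.326 1.235
v -3.087 3.373 1.546
v -2.461 4.02 0.905
v -3.279 2.22 0.195
v -2.653 2.867 -0.446
v -2.199 2.325 0.403
v -2.081 3.038 1.238
v -3.659 3.202 -0.138
v -3.541 3.915 0.697
v 2.843 1.064 -1.073
v 3.174 1.199 -1.436
v 4.217 1.696 0.413
v 3.028 1.415 -1.393
v 2.833 1.537 -1.264
v 2.64 1.532 -1.084
v 2.502 1.402 -0.901
v 2.455 1.181 -0.763
v 2.512 0.93 -0.709
v 2.657 0.714 -0.752
v 2.853 0.592 -0.881
v 3.045 0.596 -1.061
v 3.184 0.726 -1.245
v 3.231 0.947 -1.382
f 2 1 5
f 2 5 3
f 3 5 6
f 3 6 4
f 5 1 7
f 5 7 6
f 6 7 8
f 6 8 4
f 7 1 9
f 7 9 8
f 8 9 10
f 8 10 4
f 9 1 11
f 9 11 10
f 10 11 12
f 10 12 4
f 11 1 13
f 11 13 12
f 12 13 14
f 12 14 4
f 13 1 15
f 13 15 14
f 14 15 16
f 14 16 4
f 15 1 17
f 15 17 16
f 16 17 18
f 16 18 4
f 17 1 19
f 17 19 18
f 18 19 20
f 18 20 4
f 19 1 21
f 19 21 20
f 20 21 22
f 20 22 4
f 21 1 23
f 21 23 22
f 22 23 24
f 22 24 4
f 23 1 25
f 23 25 24
f 24 25 26
f 24 26 4
f 25 1 2
f 25 2 26
f 26 2 3
f 26 3 4
f 28 27 30
f 28 30 29
f 30 27 31
f 30 31 29
f 31 27 32
f 31 32 29
f 32 27 33
f 32 33 29
f 33 27 34
f 33 34 29
f 34 27 35
f 34 35 29
f 35 27 36
f 35 36 29
f 36 27 37
f 36 37 29
f 37 27 38
f 37 38 29
f 38 27 39
f 38 39 29
f 39 27 40
f 39 40 29
f 40 27 41
f 40 41 29
f 41 27 42
f 41 42 29
f 42 27 28
f 42 28 29
f 43 54 48
f 43 48 44
f 43 44 50
f 43 50 53
f 43 53 54
f 44 48 52
f 48 54 47
f 54 53 45
f 53 50 49
f 50 44 51
f 46 52 47
f 46 47 45
f 46 45 49
f 46 49 51
f 46 51 52
f 47 52 48
f 45 47 54
f 49 45 53
f 51 49 50
f 52 51 44
f 56 55 58
f 56 58 57
f 58 55 59
f 58 59 57
f 59 55 60
f 59 60 57
f 60 55 61
f 60 61 57
f 61 55 62
f 61 62 57
f 62 55 63
f 62 63 57
f 63 55 64
f 63 64 57
f 64 55 65
f 64 65 57
f 65 55 66
f 65 66 57
f 66 55 67
f 66 67 57
f 67 55 68
f 67 68 57
f 68 55 56
f 68 56 57



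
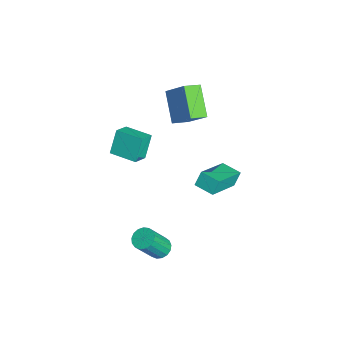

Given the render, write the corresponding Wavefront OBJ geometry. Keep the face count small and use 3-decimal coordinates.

v -2.633 -1.921 0.496
v -1.976 -2.458 0.985
v -1.781 -0.849 0.526
v -1.123 -1.386 1.016
v -2.097 -2.314 -0.656
v -1.439 -2.851 -0.166
v -1.244 -1.242 -0.625
v -0.587 -1.779 -0.136
v 2.124 0.515 0.67
v 1.892 0.848 1.359
v 0.731 1.757 -0.398
v 0.499 2.09 0.291
v 2.821 1.21 0.569
v 2.589 1.543 1.258
v 1.428 2.452 -0.499
v 1.196 2.785 0.19
v 3.13 -1.226 -2.858
v 3.69 -1.201 -3.008
v 4.11 -2.008 -1.572
v 3.55 -2.034 -1.422
v 3.649 -0.967 -2.864
v 4.069 -1.774 -1.428
v 3.489 -0.792 -2.719
v 3.909 -1.6 -1.283
v 3.247 -0.717 -2.606
v 3.667 -1.525 -1.17
v 2.978 -0.759 -2.55
v 3.398 -1.566 -1.115
v 2.744 -0.907 -2.565
v 3.164 -1.714 -1.13
v 2.598 -1.129 -2.647
v 3.019 -1.936 -1.212
v 2.574 -1.373 -2.778
v 2.995 -2.18 -1.342
v 2.678 -1.583 -2.926
v 3.098 -2.391 -1.49
v 2.885 -1.712 -3.059
v 3.305 -2.519 -1.623
v 3.148 -1.729 -3.146
v 3.568 -2.537 -1.71
v 3.407 -1.632 -3.167
v 3.827 -2.439 -1.731
v 3.602 -1.441 -3.117
v 4.023 -2.248 -1.681
v -2.126 0.931 0.941
v -1.819 0.11 1.28
v -3.529 0.849 2.018
v -3.221 0.028 2.356
v -1.339 1.672 2.024
v -1.031 0.851 2.362
v -2.741 1.59 3.1
v -2.434 0.769 3.439
f 2 4 1
f 5 2 1
f 1 4 3
f 3 5 1
f 2 8 4
f 6 2 5
f 6 8 2
f 4 8 3
f 7 5 3
f 3 8 7
f 7 6 5
f 8 6 7
f 10 12 9
f 13 10 9
f 9 12 11
f 11 13 9
f 10 16 12
f 14 10 13
f 14 16 10
f 12 16 11
f 15 13 11
f 11 16 15
f 15 14 13
f 16 14 15
f 18 17 21
f 18 21 19
f 19 21 22
f 19 22 20
f 21 17 23
f 21 23 22
f 22 23 24
f 22 24 20
f 23 17 25
f 23 25 24
f 24 25 26
f 24 26 20
f 25 17 27
f 25 27 26
f 26 27 28
f 26 28 20
f 27 17 29
f 27 29 28
f 28 29 30
f 28 30 20
f 29 17 31
f 29 31 30
f 30 31 32
f 30 32 20
f 31 17 33
f 31 33 32
f 32 33 34
f 32 34 20
f 33 17 35
f 33 35 34
f 34 35 36
f 34 36 20
f 35 17 37
f 35 37 36
f 36 37 38
f 36 38 20
f 37 17 39
f 37 39 38
f 38 39 40
f 38 40 20
f 39 17 41
f 39 41 40
f 40 41 42
f 40 42 20
f 41 17 43
f 41 43 42
f 42 43 44
f 42 44 20
f 43 17 18
f 43 18 44
f 44 18 19
f 44 19 20
f 46 48 45
f 49 46 45
f 45 48 47
f 47 49 45
f 46 52 48
f 50 46 49
f 50 52 46
f 48 52 47
f 51 49 47
f 47 52 51
f 51 50 49
f 52 50 51



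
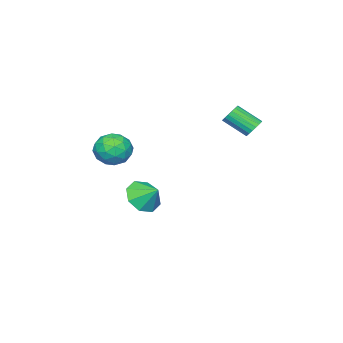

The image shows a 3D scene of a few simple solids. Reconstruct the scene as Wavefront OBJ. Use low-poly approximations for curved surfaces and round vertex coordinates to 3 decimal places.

v -1.606 -1.483 -1.775
v -0.871 -1.147 -2.256
v -1.554 -0.637 -1.105
v -1.5 -0.907 -2.51
v -2.191 -1.005 -2.334
v -2.539 -1.382 -1.83
v -2.34 -1.819 -1.294
v -1.711 -2.059 -1.039
v -1.021 -1.961 -1.215
v -0.673 -1.583 -1.719
v -2.557 3.609 3.319
v -2.064 3.715 3.241
v -1.73 2.716 4.003
v -2.223 2.611 4.081
v -2.114 3.839 3.425
v -1.78 2.84 4.187
v -2.251 3.917 3.588
v -1.917 2.918 4.35
v -2.449 3.934 3.697
v -2.115 2.935 4.459
v -2.669 3.887 3.732
v -2.335 2.888 4.494
v -2.866 3.785 3.685
v -2.532 2.786 4.447
v -3.002 3.648 3.565
v -2.668 2.649 4.327
v -3.05 3.504 3.397
v -2.716 2.505 4.159
v -3 3.38 3.213
v -2.666 2.381 3.975
v -2.863 3.302 3.05
v -2.529 2.303 3.812
v -2.665 3.285 2.941
v -2.331 2.286 3.703
v -2.445 3.332 2.906
v -2.111 2.333 3.668
v -2.248 3.434 2.953
v -1.914 2.435 3.715
v -2.112 3.571 3.073
v -1.778 2.572 3.835
v 0.03 -0.714 1.961
v 0.867 -0.521 1.676
v 0.433 -2.099 2.204
v 1.27 -1.906 1.919
v 0.966 -1.562 2.699
v 0.717 -0.706 2.549
v 0.583 -1.914 1.331
v 0.334 -1.058 1.181
v 1.208 -1.262 1.287
v 1.445 -1.045 2.132
v -0.145 -1.575 1.748
v 0.092 -1.358 2.593
v 0.413 -0.496 1.797
v 0.887 -2.124 2.083
v 0.709 -1.922 2.541
v 1.2 -1.809 2.374
v 0.326 -0.605 2.31
v 0.817 -0.491 2.143
v 0.876 -1.103 2.744
v 0.483 -2.129 1.737
v 0.974 -2.015 1.57
v 0.1 -0.811 1.506
v 0.591 -0.698 1.339
v 0.424 -1.517 1.136
v 1.105 -0.818 1.401
v 1.342 -1.632 1.544
v 0.938 -1.637 1.199
v 0.792 -1.134 1.11
v 1.245 -0.69 1.898
v 1.482 -1.505 2.041
v 1.303 -1.303 2.499
v 1.157 -0.799 2.411
v 1.445 -1.126 1.669
v -0.182 -1.115 1.839
v 0.055 -1.93 1.982
v 0.143 -1.821 1.469
v -0.003 -1.317 1.381
v -0.042 -0.988 2.336
v 0.195 -1.802 2.479
v 0.508 -1.486 2.77
v 0.362 -0.983 2.681
v -0.145 -1.494 2.211
f 2 1 4
f 2 4 3
f 4 1 5
f 4 5 3
f 5 1 6
f 5 6 3
f 6 1 7
f 6 7 3
f 7 1 8
f 7 8 3
f 8 1 9
f 8 9 3
f 9 1 10
f 9 10 3
f 10 1 2
f 10 2 3
f 12 11 15
f 12 15 13
f 13 15 16
f 13 16 14
f 15 11 17
f 15 17 16
f 16 17 18
f 16 18 14
f 17 11 19
f 17 19 18
f 18 19 20
f 18 20 14
f 19 11 21
f 19 21 20
f 20 21 22
f 20 22 14
f 21 11 23
f 21 23 22
f 22 23 24
f 22 24 14
f 23 11 25
f 23 25 24
f 24 25 26
f 24 26 14
f 25 11 27
f 25 27 26
f 26 27 28
f 26 28 14
f 27 11 29
f 27 29 28
f 28 29 30
f 28 30 14
f 29 11 31
f 29 31 30
f 30 31 32
f 30 32 14
f 31 11 33
f 31 33 32
f 32 33 34
f 32 34 14
f 33 11 35
f 33 35 34
f 34 35 36
f 34 36 14
f 35 11 37
f 35 37 36
f 36 37 38
f 36 38 14
f 37 11 39
f 37 39 38
f 38 39 40
f 38 40 14
f 39 11 12
f 39 12 40
f 40 12 13
f 40 13 14
f 41 78 57
f 78 52 81
f 57 81 46
f 78 81 57
f 41 57 53
f 57 46 58
f 53 58 42
f 57 58 53
f 41 53 62
f 53 42 63
f 62 63 48
f 53 63 62
f 41 62 74
f 62 48 77
f 74 77 51
f 62 77 74
f 41 74 78
f 74 51 82
f 78 82 52
f 74 82 78
f 42 58 69
f 58 46 72
f 69 72 50
f 58 72 69
f 46 81 59
f 81 52 80
f 59 80 45
f 81 80 59
f 52 82 79
f 82 51 75
f 79 75 43
f 82 75 79
f 51 77 76
f 77 48 64
f 76 64 47
f 77 64 76
f 48 63 68
f 63 42 65
f 68 65 49
f 63 65 68
f 44 70 56
f 70 50 71
f 56 71 45
f 70 71 56
f 44 56 54
f 56 45 55
f 54 55 43
f 56 55 54
f 44 54 61
f 54 43 60
f 61 60 47
f 54 60 61
f 44 61 66
f 61 47 67
f 66 67 49
f 61 67 66
f 44 66 70
f 66 49 73
f 70 73 50
f 66 73 70
f 45 71 59
f 71 50 72
f 59 72 46
f 71 72 59
f 43 55 79
f 55 45 80
f 79 80 52
f 55 80 79
f 47 60 76
f 60 43 75
f 76 75 51
f 60 75 76
f 49 67 68
f 67 47 64
f 68 64 48
f 67 64 68
f 50 73 69
f 73 49 65
f 69 65 42
f 73 65 69



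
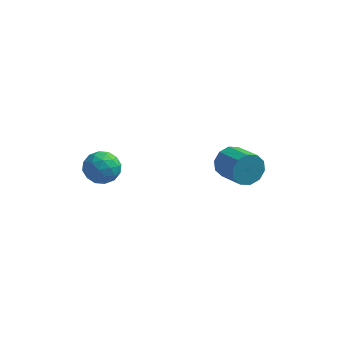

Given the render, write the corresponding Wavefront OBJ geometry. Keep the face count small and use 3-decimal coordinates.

v -3.948 -2.84 3.086
v -3.225 -2.906 3.368
v -4.035 -4.094 3.012
v -3.312 -4.16 3.294
v -3.887 -3.906 3.753
v -3.833 -3.131 3.799
v -3.427 -3.869 2.581
v -3.373 -3.094 2.627
v -2.904 -3.542 3.056
v -3.188 -3.565 3.78
v -4.072 -3.435 2.6
v -4.356 -3.458 3.324
v -3.579 -2.763 3.233
v -3.681 -4.237 3.147
v -4.019 -4.088 3.416
v -3.594 -4.127 3.582
v -3.936 -2.895 3.487
v -3.511 -2.934 3.652
v -3.9 -3.522 3.879
v -3.749 -4.066 2.728
v -3.324 -4.105 2.893
v -3.666 -2.873 2.798
v -3.241 -2.912 2.964
v -3.36 -3.478 2.501
v -2.965 -3.176 3.215
v -3.016 -3.913 3.172
v -3.084 -3.742 2.753
v -3.052 -3.286 2.78
v -3.132 -3.19 3.641
v -3.183 -3.927 3.598
v -3.521 -3.777 3.867
v -3.489 -3.322 3.894
v -2.943 -3.563 3.458
v -4.077 -3.073 2.782
v -4.128 -3.81 2.739
v -3.771 -3.678 2.486
v -3.739 -3.223 2.513
v -4.244 -3.087 3.208
v -4.295 -3.824 3.165
v -4.208 -3.714 3.6
v -4.176 -3.258 3.627
v -4.317 -3.437 2.922
v 0.568 -0.039 1.452
v 0.975 0.087 0.834
v 1.879 -0.796 1.251
v 1.472 -0.921 1.868
v 1.115 0.384 1.161
v 2.019 -0.498 1.577
v 1.046 0.52 1.599
v 1.95 -0.363 2.015
v 0.795 0.443 1.981
v 1.698 -0.44 2.397
v 0.457 0.181 2.16
v 1.36 -0.701 2.576
v 0.161 -0.164 2.069
v 1.065 -1.047 2.486
v 0.021 -0.462 1.743
v 0.925 -1.344 2.159
v 0.09 -0.597 1.305
v 0.994 -1.48 1.721
v 0.342 -0.52 0.923
v 1.245 -1.403 1.339
v 0.68 -0.259 0.744
v 1.583 -1.141 1.16
f 1 38 17
f 38 12 41
f 17 41 6
f 38 41 17
f 1 17 13
f 17 6 18
f 13 18 2
f 17 18 13
f 1 13 22
f 13 2 23
f 22 23 8
f 13 23 22
f 1 22 34
f 22 8 37
f 34 37 11
f 22 37 34
f 1 34 38
f 34 11 42
f 38 42 12
f 34 42 38
f 2 18 29
f 18 6 32
f 29 32 10
f 18 32 29
f 6 41 19
f 41 12 40
f 19 40 5
f 41 40 19
f 12 42 39
f 42 11 35
f 39 35 3
f 42 35 39
f 11 37 36
f 37 8 24
f 36 24 7
f 37 24 36
f 8 23 28
f 23 2 25
f 28 25 9
f 23 25 28
f 4 30 16
f 30 10 31
f 16 31 5
f 30 31 16
f 4 16 14
f 16 5 15
f 14 15 3
f 16 15 14
f 4 14 21
f 14 3 20
f 21 20 7
f 14 20 21
f 4 21 26
f 21 7 27
f 26 27 9
f 21 27 26
f 4 26 30
f 26 9 33
f 30 33 10
f 26 33 30
f 5 31 19
f 31 10 32
f 19 32 6
f 31 32 19
f 3 15 39
f 15 5 40
f 39 40 12
f 15 40 39
f 7 20 36
f 20 3 35
f 36 35 11
f 20 35 36
f 9 27 28
f 27 7 24
f 28 24 8
f 27 24 28
f 10 33 29
f 33 9 25
f 29 25 2
f 33 25 29
f 44 43 47
f 44 47 45
f 45 47 48
f 45 48 46
f 47 43 49
f 47 49 48
f 48 49 50
f 48 50 46
f 49 43 51
f 49 51 50
f 50 51 52
f 50 52 46
f 51 43 53
f 51 53 52
f 52 53 54
f 52 54 46
f 53 43 55
f 53 55 54
f 54 55 56
f 54 56 46
f 55 43 57
f 55 57 56
f 56 57 58
f 56 58 46
f 57 43 59
f 57 59 58
f 58 59 60
f 58 60 46
f 59 43 61
f 59 61 60
f 60 61 62
f 60 62 46
f 61 43 63
f 61 63 62
f 62 63 64
f 62 64 46
f 63 43 44
f 63 44 64
f 64 44 45
f 64 45 46



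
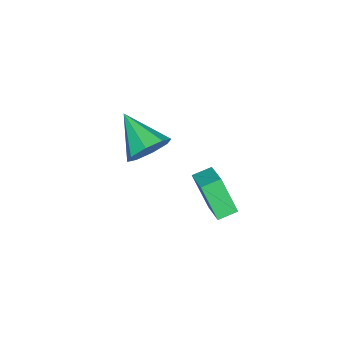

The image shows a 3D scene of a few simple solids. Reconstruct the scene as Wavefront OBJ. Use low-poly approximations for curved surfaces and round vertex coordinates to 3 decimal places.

v -0.941 -2.284 2.751
v -0.271 -2.122 3.582
v -1.859 -3.916 3.809
v -0.969 -1.686 3.649
v -1.651 -1.6 3.191
v -1.918 -1.915 2.474
v -1.612 -2.446 1.92
v -0.913 -2.883 1.852
v -0.231 -2.969 2.311
v 0.035 -2.654 3.028
v 1.436 1.507 2.743
v 1.266 0.677 4.399
v 0.814 2.099 2.976
v 0.644 1.269 4.632
v 2.436 2.351 3.268
v 2.266 1.521 4.924
v 1.814 2.943 3.501
v 1.644 2.113 5.157
f 2 1 4
f 2 4 3
f 4 1 5
f 4 5 3
f 5 1 6
f 5 6 3
f 6 1 7
f 6 7 3
f 7 1 8
f 7 8 3
f 8 1 9
f 8 9 3
f 9 1 10
f 9 10 3
f 10 1 2
f 10 2 3
f 12 14 11
f 15 12 11
f 11 14 13
f 13 15 11
f 12 18 14
f 16 12 15
f 16 18 12
f 14 18 13
f 17 15 13
f 13 18 17
f 17 16 15
f 18 16 17



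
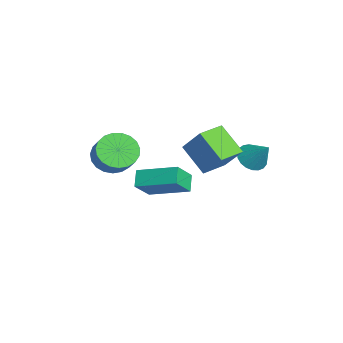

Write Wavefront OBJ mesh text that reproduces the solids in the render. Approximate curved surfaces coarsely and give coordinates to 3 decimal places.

v 1.846 -0.276 3.861
v 2.656 0.29 5.082
v 2.918 0.386 2.843
v 3.728 0.952 4.063
v 2.532 -1.332 3.897
v 3.342 -0.766 5.117
v 3.604 -0.67 2.878
v 4.414 -0.104 4.099
v 2.865 1.554 3.137
v 3.468 1.42 2.748
v 3.615 2.066 4.123
v 3.396 1.701 2.658
v 3.231 1.956 2.65
v 3.004 2.141 2.727
v 2.752 2.225 2.874
v 2.52 2.193 3.067
v 2.348 2.051 3.272
v 2.265 1.822 3.454
v 2.286 1.547 3.581
v 2.407 1.273 3.631
v 2.608 1.048 3.596
v 2.853 0.91 3.481
v 3.1 0.884 3.307
v 3.306 0.973 3.104
v 3.437 1.163 2.906
v 0.443 -3.941 2.423
v 1.111 -4.024 1.752
v 1.964 -3.902 2.586
v 1.297 -3.819 3.257
v 1.049 -3.634 1.758
v 1.902 -3.512 2.593
v 0.882 -3.297 1.88
v 1.736 -3.175 2.714
v 0.64 -3.071 2.095
v 1.493 -2.949 2.929
v 0.363 -2.996 2.367
v 1.217 -2.874 3.201
v 0.1 -3.084 2.648
v 0.954 -2.962 3.483
v -0.103 -3.32 2.891
v 0.751 -3.198 3.725
v -0.212 -3.664 3.053
v 0.642 -3.542 3.887
v -0.208 -4.055 3.105
v 0.646 -3.933 3.94
v -0.091 -4.427 3.04
v 0.763 -4.305 3.875
v 0.118 -4.715 2.868
v 0.972 -4.593 3.703
v 0.384 -4.869 2.619
v 1.237 -4.747 3.454
v 0.659 -4.862 2.336
v 1.513 -4.74 3.171
v 0.897 -4.696 2.068
v 1.751 -4.574 2.903
v 1.057 -4.4 1.862
v 1.911 -4.278 2.696
v -1.45 -2.034 -1.446
v -0.837 -2.782 -0.448
v -2.157 -1.833 -0.86
v -1.543 -2.58 0.137
v -0.457 -0.38 -0.817
v 0.157 -1.127 0.18
v -1.163 -0.178 -0.232
v -0.55 -0.926 0.766
f 2 4 1
f 5 2 1
f 1 4 3
f 3 5 1
f 2 8 4
f 6 2 5
f 6 8 2
f 4 8 3
f 7 5 3
f 3 8 7
f 7 6 5
f 8 6 7
f 10 9 12
f 10 12 11
f 12 9 13
f 12 13 11
f 13 9 14
f 13 14 11
f 14 9 15
f 14 15 11
f 15 9 16
f 15 16 11
f 16 9 17
f 16 17 11
f 17 9 18
f 17 18 11
f 18 9 19
f 18 19 11
f 19 9 20
f 19 20 11
f 20 9 21
f 20 21 11
f 21 9 22
f 21 22 11
f 22 9 23
f 22 23 11
f 23 9 24
f 23 24 11
f 24 9 25
f 24 25 11
f 25 9 10
f 25 10 11
f 27 26 30
f 27 30 28
f 28 30 31
f 28 31 29
f 30 26 32
f 30 32 31
f 31 32 33
f 31 33 29
f 32 26 34
f 32 34 33
f 33 34 35
f 33 35 29
f 34 26 36
f 34 36 35
f 35 36 37
f 35 37 29
f 36 26 38
f 36 38 37
f 37 38 39
f 37 39 29
f 38 26 40
f 38 40 39
f 39 40 41
f 39 41 29
f 40 26 42
f 40 42 41
f 41 42 43
f 41 43 29
f 42 26 44
f 42 44 43
f 43 44 45
f 43 45 29
f 44 26 46
f 44 46 45
f 45 46 47
f 45 47 29
f 46 26 48
f 46 48 47
f 47 48 49
f 47 49 29
f 48 26 50
f 48 50 49
f 49 50 51
f 49 51 29
f 50 26 52
f 50 52 51
f 51 52 53
f 51 53 29
f 52 26 54
f 52 54 53
f 53 54 55
f 53 55 29
f 54 26 56
f 54 56 55
f 55 56 57
f 55 57 29
f 56 26 27
f 56 27 57
f 57 27 28
f 57 28 29
f 59 61 58
f 62 59 58
f 58 61 60
f 60 62 58
f 59 65 61
f 63 59 62
f 63 65 59
f 61 65 60
f 64 62 60
f 60 65 64
f 64 63 62
f 65 63 64



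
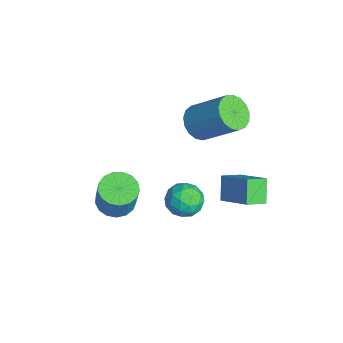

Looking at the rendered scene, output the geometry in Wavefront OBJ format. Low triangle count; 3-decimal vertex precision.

v 1.139 2.448 0.28
v 1.906 2.565 0.228
v 1.314 1.215 0.092
v 2.081 1.332 0.04
v 1.719 1.422 0.723
v 1.611 2.184 0.839
v 1.609 1.596 -0.519
v 1.501 2.358 -0.403
v 2.197 2.038 -0.265
v 2.265 1.931 0.502
v 0.955 1.849 -0.182
v 1.023 1.742 0.585
v 1.507 2.614 0.27
v 1.713 1.166 0.05
v 1.5 1.219 0.451
v 1.951 1.287 0.421
v 1.333 2.391 0.629
v 1.785 2.459 0.599
v 1.674 1.788 0.89
v 1.435 1.321 -0.279
v 1.887 1.389 -0.309
v 1.269 2.493 -0.101
v 1.72 2.561 -0.131
v 1.546 1.992 -0.57
v 2.129 2.374 -0.05
v 2.232 1.649 -0.16
v 1.955 1.804 -0.489
v 1.891 2.252 -0.421
v 2.169 2.311 0.401
v 2.272 1.586 0.291
v 2.059 1.639 0.692
v 1.995 2.087 0.76
v 2.34 2.001 0.111
v 0.948 2.194 0.029
v 1.051 1.469 -0.081
v 1.225 1.693 -0.44
v 1.161 2.141 -0.372
v 0.988 2.131 0.48
v 1.091 1.406 0.37
v 1.329 1.528 0.741
v 1.265 1.976 0.809
v 0.88 1.779 0.209
v -0.119 2.837 2.953
v 0.561 2.559 2.722
v 1.438 3.645 3.996
v 0.759 3.923 4.227
v 0.509 2.854 2.507
v 1.386 3.94 3.781
v 0.312 3.145 2.394
v 1.19 4.231 3.668
v 0.017 3.365 2.409
v 0.895 4.451 3.683
v -0.309 3.464 2.549
v 0.568 4.55 3.823
v -0.591 3.42 2.781
v 0.286 4.506 4.055
v -0.766 3.242 3.053
v 0.112 4.328 4.327
v -0.792 2.971 3.302
v 0.085 4.057 4.576
v -0.664 2.67 3.471
v 0.214 3.756 4.745
v -0.411 2.407 3.521
v 0.467 3.493 4.795
v -0.091 2.242 3.441
v 0.787 3.328 4.715
v 0.223 2.214 3.249
v 1.1 3.3 4.523
v 0.458 2.328 2.99
v 1.335 3.414 4.264
v 1.652 3.979 1.278
v 1.86 3.197 1.649
v 2.743 4.648 2.078
v 2.951 3.867 2.45
v 2.329 3.793 0.51
v 2.537 3.012 0.882
v 3.42 4.463 1.311
v 3.628 3.681 1.682
v 1.56 -0.65 0.726
v 2.134 -1.093 0.532
v 2.594 -1.052 1.801
v 2.02 -0.61 1.994
v 2.259 -0.761 0.476
v 2.718 -0.72 1.745
v 2.224 -0.404 0.477
v 2.683 -0.363 1.746
v 2.036 -0.103 0.536
v 2.496 -0.062 1.804
v 1.74 0.072 0.637
v 2.2 0.113 1.906
v 1.403 0.082 0.759
v 1.862 0.123 2.028
v 1.101 -0.076 0.873
v 1.561 -0.035 2.142
v 0.905 -0.366 0.954
v 1.365 -0.325 2.222
v 0.859 -0.72 0.982
v 1.318 -0.68 2.251
v 0.973 -1.059 0.951
v 1.433 -1.018 2.22
v 1.222 -1.304 0.869
v 1.682 -1.264 2.138
v 1.549 -1.4 0.754
v 2.008 -1.359 2.023
v 1.878 -1.324 0.632
v 2.337 -1.283 1.901
f 1 38 17
f 38 12 41
f 17 41 6
f 38 41 17
f 1 17 13
f 17 6 18
f 13 18 2
f 17 18 13
f 1 13 22
f 13 2 23
f 22 23 8
f 13 23 22
f 1 22 34
f 22 8 37
f 34 37 11
f 22 37 34
f 1 34 38
f 34 11 42
f 38 42 12
f 34 42 38
f 2 18 29
f 18 6 32
f 29 32 10
f 18 32 29
f 6 41 19
f 41 12 40
f 19 40 5
f 41 40 19
f 12 42 39
f 42 11 35
f 39 35 3
f 42 35 39
f 11 37 36
f 37 8 24
f 36 24 7
f 37 24 36
f 8 23 28
f 23 2 25
f 28 25 9
f 23 25 28
f 4 30 16
f 30 10 31
f 16 31 5
f 30 31 16
f 4 16 14
f 16 5 15
f 14 15 3
f 16 15 14
f 4 14 21
f 14 3 20
f 21 20 7
f 14 20 21
f 4 21 26
f 21 7 27
f 26 27 9
f 21 27 26
f 4 26 30
f 26 9 33
f 30 33 10
f 26 33 30
f 5 31 19
f 31 10 32
f 19 32 6
f 31 32 19
f 3 15 39
f 15 5 40
f 39 40 12
f 15 40 39
f 7 20 36
f 20 3 35
f 36 35 11
f 20 35 36
f 9 27 28
f 27 7 24
f 28 24 8
f 27 24 28
f 10 33 29
f 33 9 25
f 29 25 2
f 33 25 29
f 44 43 47
f 44 47 45
f 45 47 48
f 45 48 46
f 47 43 49
f 47 49 48
f 48 49 50
f 48 50 46
f 49 43 51
f 49 51 50
f 50 51 52
f 50 52 46
f 51 43 53
f 51 53 52
f 52 53 54
f 52 54 46
f 53 43 55
f 53 55 54
f 54 55 56
f 54 56 46
f 55 43 57
f 55 57 56
f 56 57 58
f 56 58 46
f 57 43 59
f 57 59 58
f 58 59 60
f 58 60 46
f 59 43 61
f 59 61 60
f 60 61 62
f 60 62 46
f 61 43 63
f 61 63 62
f 62 63 64
f 62 64 46
f 63 43 65
f 63 65 64
f 64 65 66
f 64 66 46
f 65 43 67
f 65 67 66
f 66 67 68
f 66 68 46
f 67 43 69
f 67 69 68
f 68 69 70
f 68 70 46
f 69 43 44
f 69 44 70
f 70 44 45
f 70 45 46
f 72 74 71
f 75 72 71
f 71 74 73
f 73 75 71
f 72 78 74
f 76 72 75
f 76 78 72
f 74 78 73
f 77 75 73
f 73 78 77
f 77 76 75
f 78 76 77
f 80 79 83
f 80 83 81
f 81 83 84
f 81 84 82
f 83 79 85
f 83 85 84
f 84 85 86
f 84 86 82
f 85 79 87
f 85 87 86
f 86 87 88
f 86 88 82
f 87 79 89
f 87 89 88
f 88 89 90
f 88 90 82
f 89 79 91
f 89 91 90
f 90 91 92
f 90 92 82
f 91 79 93
f 91 93 92
f 92 93 94
f 92 94 82
f 93 79 95
f 93 95 94
f 94 95 96
f 94 96 82
f 95 79 97
f 95 97 96
f 96 97 98
f 96 98 82
f 97 79 99
f 97 99 98
f 98 99 100
f 98 100 82
f 99 79 101
f 99 101 100
f 100 101 102
f 100 102 82
f 101 79 103
f 101 103 102
f 102 103 104
f 102 104 82
f 103 79 105
f 103 105 104
f 104 105 106
f 104 106 82
f 105 79 80
f 105 80 106
f 106 80 81
f 106 81 82



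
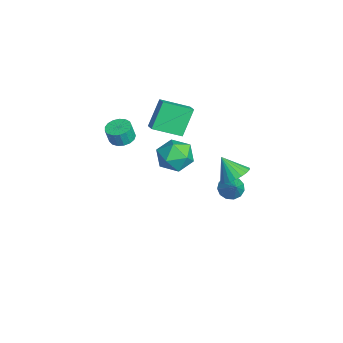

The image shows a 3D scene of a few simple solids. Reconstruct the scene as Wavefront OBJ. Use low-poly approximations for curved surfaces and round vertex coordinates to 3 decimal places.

v -2.911 -2.146 1.137
v -2.216 -2.511 0.983
v -2.115 -2.76 2.029
v -2.809 -2.394 2.183
v -2.114 -2.15 1.059
v -2.013 -2.399 2.105
v -2.195 -1.788 1.153
v -2.094 -2.037 2.199
v -2.44 -1.508 1.243
v -2.339 -1.757 2.289
v -2.792 -1.373 1.309
v -2.691 -1.622 2.355
v -3.172 -1.416 1.336
v -3.071 -1.665 2.382
v -3.491 -1.626 1.317
v -3.39 -1.875 2.363
v -3.678 -1.955 1.257
v -3.577 -2.204 2.303
v -3.689 -2.327 1.169
v -3.588 -2.576 2.215
v -3.521 -2.658 1.074
v -3.42 -2.907 2.12
v -3.214 -2.872 0.993
v -3.113 -3.121 2.04
v -2.837 -2.919 0.946
v -2.736 -3.168 1.992
v -2.477 -2.789 0.942
v -2.376 -3.038 1.988
v 4.255 3.137 2.932
v 4.999 3.355 3.464
v 3.625 2.463 4.088
v 4.767 3.664 3.518
v 4.447 3.883 3.471
v 4.093 3.973 3.331
v 3.767 3.918 3.121
v 3.526 3.729 2.879
v 3.411 3.437 2.646
v 3.442 3.093 2.462
v 3.614 2.757 2.36
v 3.896 2.487 2.356
v 4.241 2.329 2.452
v 4.588 2.311 2.631
v 4.877 2.436 2.862
v 5.059 2.682 3.105
v 5.102 3.007 3.318
v 1.858 3.391 -0.204
v 2.379 3.471 -0.791
v 3.002 3.469 0.824
v 2.251 3.882 -0.68
v 1.999 4.138 -0.418
v 1.701 4.156 -0.088
v 1.453 3.931 0.206
v 1.333 3.535 0.37
v 1.38 3.093 0.351
v 1.579 2.745 0.157
v 1.866 2.602 -0.152
v 2.15 2.71 -0.477
v 2.342 3.033 -0.716
v -4.273 2.06 2.339
v -4.361 0.259 3.156
v -3.521 2.164 2.648
v -3.608 0.362 3.465
v -3.472 1.258 0.655
v -3.559 -0.544 1.472
v -2.719 1.361 0.964
v -2.807 -0.44 1.781
v -4.412 0.964 -0.633
v -3.665 1.98 -0.626
v -3.195 0.08 -2.014
v -2.448 1.096 -2.007
v -2.5 0.344 -0.995
v -3.252 0.89 -0.141
v -3.608 1.17 -2.499
v -4.36 1.716 -1.645
v -3.168 2.108 -1.778
v -2.483 1.598 -0.849
v -4.377 0.462 -1.791
v -3.692 -0.048 -0.862
f 2 1 5
f 2 5 3
f 3 5 6
f 3 6 4
f 5 1 7
f 5 7 6
f 6 7 8
f 6 8 4
f 7 1 9
f 7 9 8
f 8 9 10
f 8 10 4
f 9 1 11
f 9 11 10
f 10 11 12
f 10 12 4
f 11 1 13
f 11 13 12
f 12 13 14
f 12 14 4
f 13 1 15
f 13 15 14
f 14 15 16
f 14 16 4
f 15 1 17
f 15 17 16
f 16 17 18
f 16 18 4
f 17 1 19
f 17 19 18
f 18 19 20
f 18 20 4
f 19 1 21
f 19 21 20
f 20 21 22
f 20 22 4
f 21 1 23
f 21 23 22
f 22 23 24
f 22 24 4
f 23 1 25
f 23 25 24
f 24 25 26
f 24 26 4
f 25 1 27
f 25 27 26
f 26 27 28
f 26 28 4
f 27 1 2
f 27 2 28
f 28 2 3
f 28 3 4
f 30 29 32
f 30 32 31
f 32 29 33
f 32 33 31
f 33 29 34
f 33 34 31
f 34 29 35
f 34 35 31
f 35 29 36
f 35 36 31
f 36 29 37
f 36 37 31
f 37 29 38
f 37 38 31
f 38 29 39
f 38 39 31
f 39 29 40
f 39 40 31
f 40 29 41
f 40 41 31
f 41 29 42
f 41 42 31
f 42 29 43
f 42 43 31
f 43 29 44
f 43 44 31
f 44 29 45
f 44 45 31
f 45 29 30
f 45 30 31
f 47 46 49
f 47 49 48
f 49 46 50
f 49 50 48
f 50 46 51
f 50 51 48
f 51 46 52
f 51 52 48
f 52 46 53
f 52 53 48
f 53 46 54
f 53 54 48
f 54 46 55
f 54 55 48
f 55 46 56
f 55 56 48
f 56 46 57
f 56 57 48
f 57 46 58
f 57 58 48
f 58 46 47
f 58 47 48
f 60 62 59
f 63 60 59
f 59 62 61
f 61 63 59
f 60 66 62
f 64 60 63
f 64 66 60
f 62 66 61
f 65 63 61
f 61 66 65
f 65 64 63
f 66 64 65
f 67 78 72
f 67 72 68
f 67 68 74
f 67 74 77
f 67 77 78
f 68 72 76
f 72 78 71
f 78 77 69
f 77 74 73
f 74 68 75
f 70 76 71
f 70 71 69
f 70 69 73
f 70 73 75
f 70 75 76
f 71 76 72
f 69 71 78
f 73 69 77
f 75 73 74
f 76 75 68



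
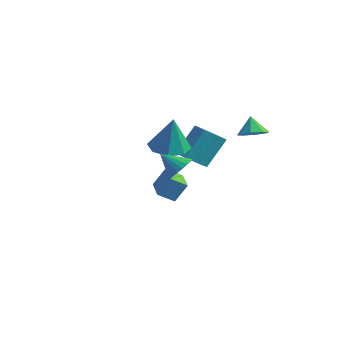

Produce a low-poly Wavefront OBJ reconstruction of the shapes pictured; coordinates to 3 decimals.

v 2.801 2.918 2.643
v 3.493 2.824 3.032
v 2.319 3.242 3.577
v 3.428 3.388 2.803
v 2.995 3.677 2.48
v 2.449 3.522 2.253
v 2.108 3.013 2.253
v 2.173 2.449 2.482
v 2.606 2.16 2.805
v 3.152 2.315 3.032
v 3.966 -3.398 2.925
v 4.396 -4.051 3.093
v 3.034 -3.802 3.735
v 4.503 -3.837 3.323
v 4.518 -3.546 3.485
v 4.437 -3.23 3.549
v 4.274 -2.943 3.506
v 4.059 -2.734 3.362
v 3.827 -2.641 3.142
v 3.62 -2.678 2.885
v 3.472 -2.84 2.635
v 3.41 -3.098 2.434
v 3.444 -3.408 2.319
v 3.568 -3.716 2.308
v 3.761 -3.969 2.404
v 3.99 -4.124 2.59
v 4.214 -4.153 2.833
v -1.519 1.876 -3.336
v -2.074 1.167 -2.777
v -2.752 2.797 -3.392
v -3.307 2.088 -2.833
v -1.153 2.432 -2.267
v -1.708 1.723 -1.708
v -2.386 3.353 -2.323
v -2.941 2.644 -1.764
v 1.374 -1.494 2.862
v 2.166 -0.784 2.744
v 1.726 -1.566 4.798
v 1.443 -0.427 2.889
v 0.68 -0.694 3.017
v 0.324 -1.431 3.055
v 0.582 -2.204 2.979
v 1.305 -2.561 2.834
v 2.068 -2.294 2.706
v 2.425 -1.557 2.668
v 0.22 1.237 0.54
v 0.662 1.889 -0.009
v 0.881 3.055 1.551
v 0.44 2.403 2.1
v -0.066 1.99 0.018
v 0.154 3.156 1.578
v -0.625 1.65 0.35
v -0.406 2.815 1.911
v -0.69 1.068 0.794
v -0.47 2.233 2.355
v -0.221 0.585 1.089
v -0.002 1.751 2.649
v 0.506 0.484 1.062
v 0.726 1.65 2.622
v 1.066 0.825 0.729
v 1.285 1.99 2.29
v 1.13 1.407 0.285
v 1.35 2.572 1.846
f 2 1 4
f 2 4 3
f 4 1 5
f 4 5 3
f 5 1 6
f 5 6 3
f 6 1 7
f 6 7 3
f 7 1 8
f 7 8 3
f 8 1 9
f 8 9 3
f 9 1 10
f 9 10 3
f 10 1 2
f 10 2 3
f 12 11 14
f 12 14 13
f 14 11 15
f 14 15 13
f 15 11 16
f 15 16 13
f 16 11 17
f 16 17 13
f 17 11 18
f 17 18 13
f 18 11 19
f 18 19 13
f 19 11 20
f 19 20 13
f 20 11 21
f 20 21 13
f 21 11 22
f 21 22 13
f 22 11 23
f 22 23 13
f 23 11 24
f 23 24 13
f 24 11 25
f 24 25 13
f 25 11 26
f 25 26 13
f 26 11 27
f 26 27 13
f 27 11 12
f 27 12 13
f 29 31 28
f 32 29 28
f 28 31 30
f 30 32 28
f 29 35 31
f 33 29 32
f 33 35 29
f 31 35 30
f 34 32 30
f 30 35 34
f 34 33 32
f 35 33 34
f 37 36 39
f 37 39 38
f 39 36 40
f 39 40 38
f 40 36 41
f 40 41 38
f 41 36 42
f 41 42 38
f 42 36 43
f 42 43 38
f 43 36 44
f 43 44 38
f 44 36 45
f 44 45 38
f 45 36 37
f 45 37 38
f 47 46 50
f 47 50 48
f 48 50 51
f 48 51 49
f 50 46 52
f 50 52 51
f 51 52 53
f 51 53 49
f 52 46 54
f 52 54 53
f 53 54 55
f 53 55 49
f 54 46 56
f 54 56 55
f 55 56 57
f 55 57 49
f 56 46 58
f 56 58 57
f 57 58 59
f 57 59 49
f 58 46 60
f 58 60 59
f 59 60 61
f 59 61 49
f 60 46 62
f 60 62 61
f 61 62 63
f 61 63 49
f 62 46 47
f 62 47 63
f 63 47 48
f 63 48 49

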